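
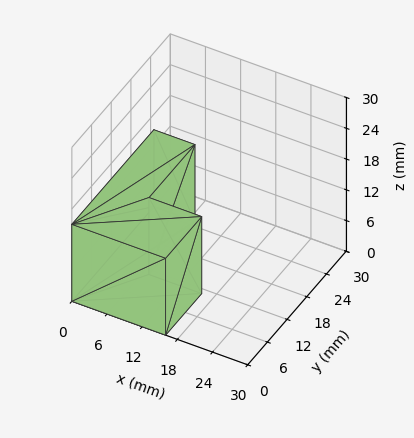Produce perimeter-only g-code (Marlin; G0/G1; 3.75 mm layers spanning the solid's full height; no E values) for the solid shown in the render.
Reading the render: the shape is an L-shaped prism: outer 16 × 25 mm, arm thicknesses ≈ 11 mm (horizontal) and 7 mm (vertical), extruded 15 mm in z (dimensions read to the nearest mm from the axis ticks). For the g-code, the solid's height is divided into equal slices at the stated Δz and each level perimeter traced with G1 moves after a G0 lift.

; perimeter-only toolpath
G21 ; units = mm
G90 ; absolute positioning
G28 ; home
; layer 1
G0 Z3.75
G0 X0.00 Y0.00
G1 X16.00 Y0.00
G1 X16.00 Y11.00
G1 X7.00 Y11.00
G1 X7.00 Y25.00
G1 X0.00 Y25.00
G1 X0.00 Y0.00
; layer 2
G0 Z7.50
G0 X0.00 Y0.00
G1 X16.00 Y0.00
G1 X16.00 Y11.00
G1 X7.00 Y11.00
G1 X7.00 Y25.00
G1 X0.00 Y25.00
G1 X0.00 Y0.00
; layer 3
G0 Z11.25
G0 X0.00 Y0.00
G1 X16.00 Y0.00
G1 X16.00 Y11.00
G1 X7.00 Y11.00
G1 X7.00 Y25.00
G1 X0.00 Y25.00
G1 X0.00 Y0.00
; layer 4
G0 Z15.00
G0 X0.00 Y0.00
G1 X16.00 Y0.00
G1 X16.00 Y11.00
G1 X7.00 Y11.00
G1 X7.00 Y25.00
G1 X0.00 Y25.00
G1 X0.00 Y0.00
M2 ; end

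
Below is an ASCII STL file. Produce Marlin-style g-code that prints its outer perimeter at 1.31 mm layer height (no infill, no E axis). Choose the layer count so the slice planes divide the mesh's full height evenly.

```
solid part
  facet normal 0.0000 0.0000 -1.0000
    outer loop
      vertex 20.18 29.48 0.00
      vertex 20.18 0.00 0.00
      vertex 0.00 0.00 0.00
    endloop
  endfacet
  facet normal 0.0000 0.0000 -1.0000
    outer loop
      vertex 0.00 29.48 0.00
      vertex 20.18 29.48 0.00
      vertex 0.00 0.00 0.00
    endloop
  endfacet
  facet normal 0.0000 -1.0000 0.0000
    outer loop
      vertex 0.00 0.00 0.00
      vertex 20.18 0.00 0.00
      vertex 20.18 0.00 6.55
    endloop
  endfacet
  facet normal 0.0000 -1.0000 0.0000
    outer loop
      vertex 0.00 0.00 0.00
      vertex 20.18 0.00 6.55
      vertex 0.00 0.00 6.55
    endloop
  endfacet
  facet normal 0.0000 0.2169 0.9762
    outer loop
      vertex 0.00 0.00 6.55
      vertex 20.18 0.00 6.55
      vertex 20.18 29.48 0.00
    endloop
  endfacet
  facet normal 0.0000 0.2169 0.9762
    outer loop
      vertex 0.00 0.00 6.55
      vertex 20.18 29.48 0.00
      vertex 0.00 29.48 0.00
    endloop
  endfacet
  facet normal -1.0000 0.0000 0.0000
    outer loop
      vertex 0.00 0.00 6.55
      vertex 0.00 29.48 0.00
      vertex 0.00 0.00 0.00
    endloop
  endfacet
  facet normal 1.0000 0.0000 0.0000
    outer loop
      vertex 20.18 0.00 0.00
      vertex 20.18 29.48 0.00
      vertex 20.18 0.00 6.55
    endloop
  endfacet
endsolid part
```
; perimeter-only toolpath
G21 ; units = mm
G90 ; absolute positioning
G28 ; home
; layer 1
G0 Z1.31
G0 X0.00 Y0.00
G1 X20.18 Y0.00
G1 X20.18 Y23.58
G1 X0.00 Y23.58
G1 X0.00 Y0.00
; layer 2
G0 Z2.62
G0 X0.00 Y0.00
G1 X20.18 Y0.00
G1 X20.18 Y17.69
G1 X0.00 Y17.69
G1 X0.00 Y0.00
; layer 3
G0 Z3.93
G0 X0.00 Y0.00
G1 X20.18 Y0.00
G1 X20.18 Y11.79
G1 X0.00 Y11.79
G1 X0.00 Y0.00
; layer 4
G0 Z5.24
G0 X0.00 Y0.00
G1 X20.18 Y0.00
G1 X20.18 Y5.90
G1 X0.00 Y5.90
G1 X0.00 Y0.00
M2 ; end

The solid is a wedge (ramp): 20.2 × 29.5 mm base, rising to 6.55 mm along the y=0 edge and sloping linearly to z=0 at y=29.5. Slicing at Δz = 1.31 mm — 5 equal slices spanning the solid's height, so layer i sits at z = i·h/5 — gives 4 non-empty perimeters. Each is a 4-segment closed polygon; G0 lifts to the layer z and rapids to the start vertex, then G1 traces the edges. The cross-section shrinks linearly with z (the slice at the apex is degenerate and omitted).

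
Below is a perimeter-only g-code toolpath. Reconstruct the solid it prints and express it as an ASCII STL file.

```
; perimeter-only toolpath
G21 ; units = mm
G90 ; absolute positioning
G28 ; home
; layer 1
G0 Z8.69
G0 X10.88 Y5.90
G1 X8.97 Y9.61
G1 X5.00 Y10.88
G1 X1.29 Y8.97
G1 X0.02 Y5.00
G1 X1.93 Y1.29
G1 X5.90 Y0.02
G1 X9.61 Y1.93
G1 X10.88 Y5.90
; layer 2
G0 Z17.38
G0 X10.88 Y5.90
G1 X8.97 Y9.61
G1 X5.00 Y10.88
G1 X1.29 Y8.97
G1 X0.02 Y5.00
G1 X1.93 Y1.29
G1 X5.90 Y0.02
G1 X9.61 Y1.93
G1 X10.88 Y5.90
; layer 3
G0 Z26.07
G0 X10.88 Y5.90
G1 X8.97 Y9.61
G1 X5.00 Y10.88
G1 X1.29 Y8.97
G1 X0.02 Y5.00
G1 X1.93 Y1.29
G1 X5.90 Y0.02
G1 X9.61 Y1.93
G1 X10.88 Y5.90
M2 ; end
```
solid part
  facet normal 0.0000 0.0000 -1.0000
    outer loop
      vertex 5.00 10.88 0.00
      vertex 8.97 9.61 0.00
      vertex 10.88 5.90 0.00
    endloop
  endfacet
  facet normal 0.0000 0.0000 -1.0000
    outer loop
      vertex 1.29 8.97 0.00
      vertex 5.00 10.88 0.00
      vertex 10.88 5.90 0.00
    endloop
  endfacet
  facet normal 0.0000 0.0000 -1.0000
    outer loop
      vertex 0.02 5.00 0.00
      vertex 1.29 8.97 0.00
      vertex 10.88 5.90 0.00
    endloop
  endfacet
  facet normal 0.0000 0.0000 -1.0000
    outer loop
      vertex 1.93 1.29 0.00
      vertex 0.02 5.00 0.00
      vertex 10.88 5.90 0.00
    endloop
  endfacet
  facet normal 0.0000 0.0000 -1.0000
    outer loop
      vertex 5.90 0.02 0.00
      vertex 1.93 1.29 0.00
      vertex 10.88 5.90 0.00
    endloop
  endfacet
  facet normal 0.0000 0.0000 -1.0000
    outer loop
      vertex 9.61 1.93 0.00
      vertex 5.90 0.02 0.00
      vertex 10.88 5.90 0.00
    endloop
  endfacet
  facet normal 0.0000 0.0000 1.0000
    outer loop
      vertex 10.88 5.90 26.07
      vertex 8.97 9.61 26.07
      vertex 5.00 10.88 26.07
    endloop
  endfacet
  facet normal 0.0000 0.0000 1.0000
    outer loop
      vertex 10.88 5.90 26.07
      vertex 5.00 10.88 26.07
      vertex 1.29 8.97 26.07
    endloop
  endfacet
  facet normal 0.0000 0.0000 1.0000
    outer loop
      vertex 10.88 5.90 26.07
      vertex 1.29 8.97 26.07
      vertex 0.02 5.00 26.07
    endloop
  endfacet
  facet normal 0.0000 0.0000 1.0000
    outer loop
      vertex 10.88 5.90 26.07
      vertex 0.02 5.00 26.07
      vertex 1.93 1.29 26.07
    endloop
  endfacet
  facet normal 0.0000 0.0000 1.0000
    outer loop
      vertex 10.88 5.90 26.07
      vertex 1.93 1.29 26.07
      vertex 5.90 0.02 26.07
    endloop
  endfacet
  facet normal 0.0000 0.0000 1.0000
    outer loop
      vertex 10.88 5.90 26.07
      vertex 5.90 0.02 26.07
      vertex 9.61 1.93 26.07
    endloop
  endfacet
  facet normal 0.8891 0.4577 0.0000
    outer loop
      vertex 10.88 5.90 0.00
      vertex 8.97 9.61 0.00
      vertex 8.97 9.61 26.07
    endloop
  endfacet
  facet normal 0.8891 0.4577 0.0000
    outer loop
      vertex 10.88 5.90 0.00
      vertex 8.97 9.61 26.07
      vertex 10.88 5.90 26.07
    endloop
  endfacet
  facet normal 0.3047 0.9525 0.0000
    outer loop
      vertex 8.97 9.61 0.00
      vertex 5.00 10.88 0.00
      vertex 5.00 10.88 26.07
    endloop
  endfacet
  facet normal 0.3047 0.9525 0.0000
    outer loop
      vertex 8.97 9.61 0.00
      vertex 5.00 10.88 26.07
      vertex 8.97 9.61 26.07
    endloop
  endfacet
  facet normal -0.4577 0.8891 0.0000
    outer loop
      vertex 5.00 10.88 0.00
      vertex 1.29 8.97 0.00
      vertex 1.29 8.97 26.07
    endloop
  endfacet
  facet normal -0.4577 0.8891 0.0000
    outer loop
      vertex 5.00 10.88 0.00
      vertex 1.29 8.97 26.07
      vertex 5.00 10.88 26.07
    endloop
  endfacet
  facet normal -0.9525 0.3047 0.0000
    outer loop
      vertex 1.29 8.97 0.00
      vertex 0.02 5.00 0.00
      vertex 0.02 5.00 26.07
    endloop
  endfacet
  facet normal -0.9525 0.3047 0.0000
    outer loop
      vertex 1.29 8.97 0.00
      vertex 0.02 5.00 26.07
      vertex 1.29 8.97 26.07
    endloop
  endfacet
  facet normal -0.8891 -0.4577 0.0000
    outer loop
      vertex 0.02 5.00 0.00
      vertex 1.93 1.29 0.00
      vertex 1.93 1.29 26.07
    endloop
  endfacet
  facet normal -0.8891 -0.4577 0.0000
    outer loop
      vertex 0.02 5.00 0.00
      vertex 1.93 1.29 26.07
      vertex 0.02 5.00 26.07
    endloop
  endfacet
  facet normal -0.3047 -0.9525 0.0000
    outer loop
      vertex 1.93 1.29 0.00
      vertex 5.90 0.02 0.00
      vertex 5.90 0.02 26.07
    endloop
  endfacet
  facet normal -0.3047 -0.9525 0.0000
    outer loop
      vertex 1.93 1.29 0.00
      vertex 5.90 0.02 26.07
      vertex 1.93 1.29 26.07
    endloop
  endfacet
  facet normal 0.4577 -0.8891 0.0000
    outer loop
      vertex 5.90 0.02 0.00
      vertex 9.61 1.93 0.00
      vertex 9.61 1.93 26.07
    endloop
  endfacet
  facet normal 0.4577 -0.8891 0.0000
    outer loop
      vertex 5.90 0.02 0.00
      vertex 9.61 1.93 26.07
      vertex 5.90 0.02 26.07
    endloop
  endfacet
  facet normal 0.9525 -0.3047 0.0000
    outer loop
      vertex 9.61 1.93 0.00
      vertex 10.88 5.90 0.00
      vertex 10.88 5.90 26.07
    endloop
  endfacet
  facet normal 0.9525 -0.3047 0.0000
    outer loop
      vertex 9.61 1.93 0.00
      vertex 10.88 5.90 26.07
      vertex 9.61 1.93 26.07
    endloop
  endfacet
endsolid part

The G0 Z moves step by Δz≈8.69 mm. Every layer's G1 loop is the same polygon, so the solid is a straight extrusion of it from z=0 to z≈26.1. Closing with flat bottom and top caps and triangulating gives 28 facets — a regular 8-sided prism (a cylinder approximated with 8 flat sides), circumscribed radius ≈ 5.45 mm, height ≈ 26.1 mm.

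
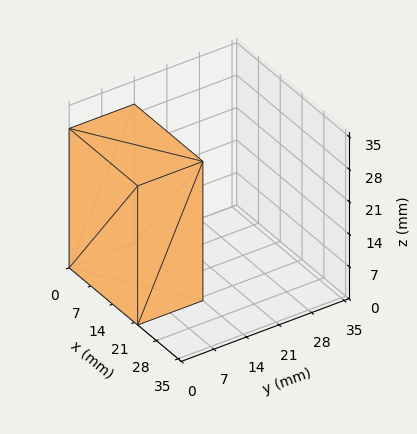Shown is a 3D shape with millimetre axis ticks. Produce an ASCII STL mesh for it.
Reading the render: the shape is a rectangular box, roughly 22 × 14 mm footprint and 30 mm tall (dimensions read to the nearest mm from the axis ticks). For the STL, each face is triangulated and given an outward normal.

solid part
  facet normal 0.0000 0.0000 -1.0000
    outer loop
      vertex 22.00 14.00 0.00
      vertex 22.00 0.00 0.00
      vertex 0.00 0.00 0.00
    endloop
  endfacet
  facet normal 0.0000 0.0000 -1.0000
    outer loop
      vertex 0.00 14.00 0.00
      vertex 22.00 14.00 0.00
      vertex 0.00 0.00 0.00
    endloop
  endfacet
  facet normal 0.0000 0.0000 1.0000
    outer loop
      vertex 0.00 0.00 30.00
      vertex 22.00 0.00 30.00
      vertex 22.00 14.00 30.00
    endloop
  endfacet
  facet normal 0.0000 0.0000 1.0000
    outer loop
      vertex 0.00 0.00 30.00
      vertex 22.00 14.00 30.00
      vertex 0.00 14.00 30.00
    endloop
  endfacet
  facet normal 0.0000 -1.0000 0.0000
    outer loop
      vertex 0.00 0.00 0.00
      vertex 22.00 0.00 0.00
      vertex 22.00 0.00 30.00
    endloop
  endfacet
  facet normal 0.0000 -1.0000 0.0000
    outer loop
      vertex 0.00 0.00 0.00
      vertex 22.00 0.00 30.00
      vertex 0.00 0.00 30.00
    endloop
  endfacet
  facet normal 0.0000 1.0000 0.0000
    outer loop
      vertex 22.00 14.00 30.00
      vertex 22.00 14.00 0.00
      vertex 0.00 14.00 0.00
    endloop
  endfacet
  facet normal 0.0000 1.0000 0.0000
    outer loop
      vertex 0.00 14.00 30.00
      vertex 22.00 14.00 30.00
      vertex 0.00 14.00 0.00
    endloop
  endfacet
  facet normal -1.0000 0.0000 0.0000
    outer loop
      vertex 0.00 14.00 30.00
      vertex 0.00 14.00 0.00
      vertex 0.00 0.00 0.00
    endloop
  endfacet
  facet normal -1.0000 0.0000 0.0000
    outer loop
      vertex 0.00 0.00 30.00
      vertex 0.00 14.00 30.00
      vertex 0.00 0.00 0.00
    endloop
  endfacet
  facet normal 1.0000 0.0000 0.0000
    outer loop
      vertex 22.00 0.00 0.00
      vertex 22.00 14.00 0.00
      vertex 22.00 14.00 30.00
    endloop
  endfacet
  facet normal 1.0000 0.0000 0.0000
    outer loop
      vertex 22.00 0.00 0.00
      vertex 22.00 14.00 30.00
      vertex 22.00 0.00 30.00
    endloop
  endfacet
endsolid part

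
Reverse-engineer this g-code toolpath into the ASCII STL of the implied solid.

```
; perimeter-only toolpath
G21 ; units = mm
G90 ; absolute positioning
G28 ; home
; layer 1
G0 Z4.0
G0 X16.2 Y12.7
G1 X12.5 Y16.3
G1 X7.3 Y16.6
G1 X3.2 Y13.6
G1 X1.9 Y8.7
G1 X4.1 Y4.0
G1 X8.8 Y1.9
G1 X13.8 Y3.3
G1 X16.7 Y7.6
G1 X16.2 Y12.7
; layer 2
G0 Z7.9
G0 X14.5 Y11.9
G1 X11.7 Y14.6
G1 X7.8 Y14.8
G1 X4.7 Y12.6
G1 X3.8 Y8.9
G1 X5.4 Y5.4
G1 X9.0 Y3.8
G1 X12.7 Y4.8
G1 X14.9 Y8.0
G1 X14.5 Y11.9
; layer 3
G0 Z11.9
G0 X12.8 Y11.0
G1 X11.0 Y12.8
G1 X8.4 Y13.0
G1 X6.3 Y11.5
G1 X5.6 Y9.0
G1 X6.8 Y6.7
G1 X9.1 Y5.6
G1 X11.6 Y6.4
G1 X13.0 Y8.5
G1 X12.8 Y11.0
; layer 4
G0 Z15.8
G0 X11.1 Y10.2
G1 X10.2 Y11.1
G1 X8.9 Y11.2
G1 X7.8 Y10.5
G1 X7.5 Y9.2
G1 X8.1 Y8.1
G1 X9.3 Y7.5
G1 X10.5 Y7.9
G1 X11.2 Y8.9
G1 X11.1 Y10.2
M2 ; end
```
solid part
  facet normal 0.0000 0.0000 -1.0000
    outer loop
      vertex 6.8 18.4 0.0
      vertex 13.3 18.0 0.0
      vertex 17.9 13.5 0.0
    endloop
  endfacet
  facet normal 0.0000 0.0000 -1.0000
    outer loop
      vertex 1.6 14.7 0.0
      vertex 6.8 18.4 0.0
      vertex 17.9 13.5 0.0
    endloop
  endfacet
  facet normal 0.0000 0.0000 -1.0000
    outer loop
      vertex 0.0 8.5 0.0
      vertex 1.6 14.7 0.0
      vertex 17.9 13.5 0.0
    endloop
  endfacet
  facet normal 0.0000 0.0000 -1.0000
    outer loop
      vertex 2.8 2.7 0.0
      vertex 0.0 8.5 0.0
      vertex 17.9 13.5 0.0
    endloop
  endfacet
  facet normal 0.0000 0.0000 -1.0000
    outer loop
      vertex 8.7 0.0 0.0
      vertex 2.8 2.7 0.0
      vertex 17.9 13.5 0.0
    endloop
  endfacet
  facet normal 0.0000 0.0000 -1.0000
    outer loop
      vertex 14.9 1.8 0.0
      vertex 8.7 0.0 0.0
      vertex 17.9 13.5 0.0
    endloop
  endfacet
  facet normal 0.0000 0.0000 -1.0000
    outer loop
      vertex 18.5 7.1 0.0
      vertex 14.9 1.8 0.0
      vertex 17.9 13.5 0.0
    endloop
  endfacet
  facet normal 0.6381 0.6523 0.4090
    outer loop
      vertex 17.9 13.5 0.0
      vertex 13.3 18.0 0.0
      vertex 9.4 9.4 19.8
    endloop
  endfacet
  facet normal 0.0561 0.9117 0.4070
    outer loop
      vertex 13.3 18.0 0.0
      vertex 6.8 18.4 0.0
      vertex 9.4 9.4 19.8
    endloop
  endfacet
  facet normal -0.5294 0.7440 0.4077
    outer loop
      vertex 6.8 18.4 0.0
      vertex 1.6 14.7 0.0
      vertex 9.4 9.4 19.8
    endloop
  endfacet
  facet normal -0.8835 0.2280 0.4091
    outer loop
      vertex 1.6 14.7 0.0
      vertex 0.0 8.5 0.0
      vertex 9.4 9.4 19.8
    endloop
  endfacet
  facet normal -0.8221 -0.3969 0.4083
    outer loop
      vertex 0.0 8.5 0.0
      vertex 2.8 2.7 0.0
      vertex 9.4 9.4 19.8
    endloop
  endfacet
  facet normal -0.3800 -0.8303 0.4076
    outer loop
      vertex 2.8 2.7 0.0
      vertex 8.7 0.0 0.0
      vertex 9.4 9.4 19.8
    endloop
  endfacet
  facet normal 0.2546 -0.8770 0.4074
    outer loop
      vertex 8.7 0.0 0.0
      vertex 14.9 1.8 0.0
      vertex 9.4 9.4 19.8
    endloop
  endfacet
  facet normal 0.7556 -0.5133 0.4069
    outer loop
      vertex 14.9 1.8 0.0
      vertex 18.5 7.1 0.0
      vertex 9.4 9.4 19.8
    endloop
  endfacet
  facet normal 0.9090 0.0852 0.4079
    outer loop
      vertex 18.5 7.1 0.0
      vertex 17.9 13.5 0.0
      vertex 9.4 9.4 19.8
    endloop
  endfacet
endsolid part

The G0 Z moves step by Δz≈4.0 mm. The G1 loops shrink linearly with z, so the solid tapers from its base footprint up to z≈19.8. Closing with a flat bottom cap and the tapered top and triangulating gives 16 facets — a regular 9-sided pyramid, base circumscribed radius ≈ 9.4 mm, apex at z ≈ 19.8 mm.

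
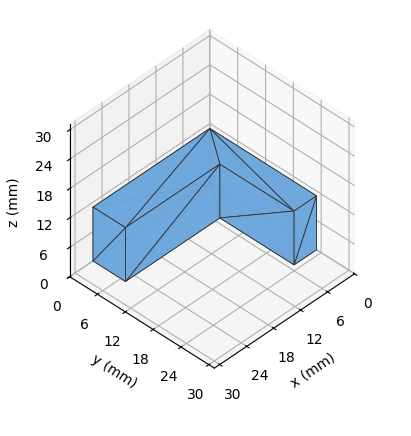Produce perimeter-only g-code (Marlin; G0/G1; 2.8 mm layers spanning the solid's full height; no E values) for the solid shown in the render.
Reading the render: the shape is an L-shaped prism: outer 26 × 23 mm, arm thicknesses ≈ 7 mm (horizontal) and 5 mm (vertical), extruded 11 mm in z (dimensions read to the nearest mm from the axis ticks). For the g-code, the solid's height is divided into equal slices at the stated Δz and each level perimeter traced with G1 moves after a G0 lift.

; perimeter-only toolpath
G21 ; units = mm
G90 ; absolute positioning
G28 ; home
; layer 1
G0 Z2.8
G0 X0.0 Y0.0
G1 X26.0 Y0.0
G1 X26.0 Y7.0
G1 X5.0 Y7.0
G1 X5.0 Y23.0
G1 X0.0 Y23.0
G1 X0.0 Y0.0
; layer 2
G0 Z5.5
G0 X0.0 Y0.0
G1 X26.0 Y0.0
G1 X26.0 Y7.0
G1 X5.0 Y7.0
G1 X5.0 Y23.0
G1 X0.0 Y23.0
G1 X0.0 Y0.0
; layer 3
G0 Z8.2
G0 X0.0 Y0.0
G1 X26.0 Y0.0
G1 X26.0 Y7.0
G1 X5.0 Y7.0
G1 X5.0 Y23.0
G1 X0.0 Y23.0
G1 X0.0 Y0.0
; layer 4
G0 Z11.0
G0 X0.0 Y0.0
G1 X26.0 Y0.0
G1 X26.0 Y7.0
G1 X5.0 Y7.0
G1 X5.0 Y23.0
G1 X0.0 Y23.0
G1 X0.0 Y0.0
M2 ; end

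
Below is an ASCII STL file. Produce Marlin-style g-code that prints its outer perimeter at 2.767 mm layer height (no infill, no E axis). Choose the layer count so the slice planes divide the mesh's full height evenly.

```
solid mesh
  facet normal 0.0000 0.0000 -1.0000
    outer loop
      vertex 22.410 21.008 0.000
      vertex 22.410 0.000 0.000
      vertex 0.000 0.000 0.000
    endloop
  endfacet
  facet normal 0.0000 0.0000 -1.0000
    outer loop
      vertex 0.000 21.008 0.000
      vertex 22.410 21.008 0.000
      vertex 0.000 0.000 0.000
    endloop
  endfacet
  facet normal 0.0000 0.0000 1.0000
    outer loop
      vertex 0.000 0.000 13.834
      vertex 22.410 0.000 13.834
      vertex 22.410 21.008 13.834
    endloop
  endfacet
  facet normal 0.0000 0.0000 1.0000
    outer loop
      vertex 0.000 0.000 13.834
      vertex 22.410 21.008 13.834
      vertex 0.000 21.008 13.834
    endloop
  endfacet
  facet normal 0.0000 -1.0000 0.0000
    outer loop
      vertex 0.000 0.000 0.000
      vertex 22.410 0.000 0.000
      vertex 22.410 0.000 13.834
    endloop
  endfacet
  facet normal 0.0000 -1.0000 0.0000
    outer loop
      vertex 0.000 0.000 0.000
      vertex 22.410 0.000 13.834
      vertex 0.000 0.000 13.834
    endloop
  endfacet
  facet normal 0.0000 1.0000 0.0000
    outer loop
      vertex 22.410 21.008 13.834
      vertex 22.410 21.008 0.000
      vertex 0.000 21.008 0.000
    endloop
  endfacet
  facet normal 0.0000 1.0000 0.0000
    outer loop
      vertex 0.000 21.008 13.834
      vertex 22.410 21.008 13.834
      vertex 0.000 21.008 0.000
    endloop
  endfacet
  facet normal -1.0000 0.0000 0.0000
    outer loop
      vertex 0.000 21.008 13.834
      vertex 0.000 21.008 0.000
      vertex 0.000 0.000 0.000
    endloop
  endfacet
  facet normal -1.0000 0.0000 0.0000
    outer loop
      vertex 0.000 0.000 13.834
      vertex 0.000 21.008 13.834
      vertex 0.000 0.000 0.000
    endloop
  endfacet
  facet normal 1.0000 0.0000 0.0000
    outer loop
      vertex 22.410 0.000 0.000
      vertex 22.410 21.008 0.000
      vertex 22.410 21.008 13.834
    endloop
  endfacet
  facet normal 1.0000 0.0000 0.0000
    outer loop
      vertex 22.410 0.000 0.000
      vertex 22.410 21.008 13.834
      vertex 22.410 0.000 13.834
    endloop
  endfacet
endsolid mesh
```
; perimeter-only toolpath
G21 ; units = mm
G90 ; absolute positioning
G28 ; home
; layer 1
G0 Z2.767
G0 X0.000 Y0.000
G1 X22.410 Y0.000
G1 X22.410 Y21.008
G1 X0.000 Y21.008
G1 X0.000 Y0.000
; layer 2
G0 Z5.534
G0 X0.000 Y0.000
G1 X22.410 Y0.000
G1 X22.410 Y21.008
G1 X0.000 Y21.008
G1 X0.000 Y0.000
; layer 3
G0 Z8.300
G0 X0.000 Y0.000
G1 X22.410 Y0.000
G1 X22.410 Y21.008
G1 X0.000 Y21.008
G1 X0.000 Y0.000
; layer 4
G0 Z11.067
G0 X0.000 Y0.000
G1 X22.410 Y0.000
G1 X22.410 Y21.008
G1 X0.000 Y21.008
G1 X0.000 Y0.000
; layer 5
G0 Z13.834
G0 X0.000 Y0.000
G1 X22.410 Y0.000
G1 X22.410 Y21.008
G1 X0.000 Y21.008
G1 X0.000 Y0.000
M2 ; end

The solid is a rectangular box, roughly 22.4 × 21 mm footprint and 13.8 mm tall. Slicing at Δz = 2.767 mm — 5 equal slices spanning the solid's height, so layer i sits at z = i·h/5 — gives 5 non-empty perimeters. Each is a 4-segment closed polygon; G0 lifts to the layer z and rapids to the start vertex, then G1 traces the edges.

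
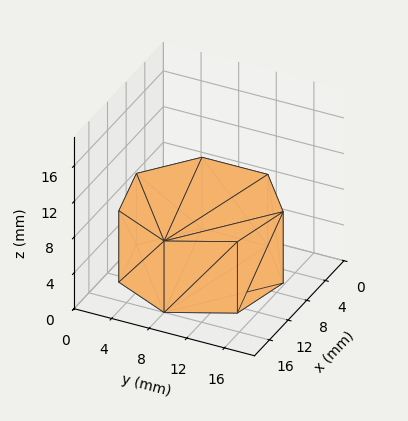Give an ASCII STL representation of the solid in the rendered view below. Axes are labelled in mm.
Reading the render: the shape is a regular 7-sided prism (a cylinder approximated with 7 flat sides), circumscribed radius ≈ 8 mm, height ≈ 8 mm (dimensions read to the nearest mm from the axis ticks). For the STL, each face is triangulated and given an outward normal.

solid part
  facet normal 0.0000 0.0000 -1.0000
    outer loop
      vertex 6.2 15.8 0.0
      vertex 13.0 14.3 0.0
      vertex 16.0 8.0 0.0
    endloop
  endfacet
  facet normal 0.0000 0.0000 -1.0000
    outer loop
      vertex 0.8 11.5 0.0
      vertex 6.2 15.8 0.0
      vertex 16.0 8.0 0.0
    endloop
  endfacet
  facet normal 0.0000 0.0000 -1.0000
    outer loop
      vertex 0.8 4.5 0.0
      vertex 0.8 11.5 0.0
      vertex 16.0 8.0 0.0
    endloop
  endfacet
  facet normal 0.0000 0.0000 -1.0000
    outer loop
      vertex 6.2 0.2 0.0
      vertex 0.8 4.5 0.0
      vertex 16.0 8.0 0.0
    endloop
  endfacet
  facet normal 0.0000 0.0000 -1.0000
    outer loop
      vertex 13.0 1.7 0.0
      vertex 6.2 0.2 0.0
      vertex 16.0 8.0 0.0
    endloop
  endfacet
  facet normal 0.0000 0.0000 1.0000
    outer loop
      vertex 16.0 8.0 8.0
      vertex 13.0 14.3 8.0
      vertex 6.2 15.8 8.0
    endloop
  endfacet
  facet normal 0.0000 0.0000 1.0000
    outer loop
      vertex 16.0 8.0 8.0
      vertex 6.2 15.8 8.0
      vertex 0.8 11.5 8.0
    endloop
  endfacet
  facet normal 0.0000 0.0000 1.0000
    outer loop
      vertex 16.0 8.0 8.0
      vertex 0.8 11.5 8.0
      vertex 0.8 4.5 8.0
    endloop
  endfacet
  facet normal 0.0000 0.0000 1.0000
    outer loop
      vertex 16.0 8.0 8.0
      vertex 0.8 4.5 8.0
      vertex 6.2 0.2 8.0
    endloop
  endfacet
  facet normal 0.0000 0.0000 1.0000
    outer loop
      vertex 16.0 8.0 8.0
      vertex 6.2 0.2 8.0
      vertex 13.0 1.7 8.0
    endloop
  endfacet
  facet normal 0.9029 0.4299 0.0000
    outer loop
      vertex 16.0 8.0 0.0
      vertex 13.0 14.3 0.0
      vertex 13.0 14.3 8.0
    endloop
  endfacet
  facet normal 0.9029 0.4299 0.0000
    outer loop
      vertex 16.0 8.0 0.0
      vertex 13.0 14.3 8.0
      vertex 16.0 8.0 8.0
    endloop
  endfacet
  facet normal 0.2154 0.9765 0.0000
    outer loop
      vertex 13.0 14.3 0.0
      vertex 6.2 15.8 0.0
      vertex 6.2 15.8 8.0
    endloop
  endfacet
  facet normal 0.2154 0.9765 0.0000
    outer loop
      vertex 13.0 14.3 0.0
      vertex 6.2 15.8 8.0
      vertex 13.0 14.3 8.0
    endloop
  endfacet
  facet normal -0.6229 0.7823 0.0000
    outer loop
      vertex 6.2 15.8 0.0
      vertex 0.8 11.5 0.0
      vertex 0.8 11.5 8.0
    endloop
  endfacet
  facet normal -0.6229 0.7823 0.0000
    outer loop
      vertex 6.2 15.8 0.0
      vertex 0.8 11.5 8.0
      vertex 6.2 15.8 8.0
    endloop
  endfacet
  facet normal -1.0000 0.0000 0.0000
    outer loop
      vertex 0.8 11.5 0.0
      vertex 0.8 4.5 0.0
      vertex 0.8 4.5 8.0
    endloop
  endfacet
  facet normal -1.0000 0.0000 0.0000
    outer loop
      vertex 0.8 11.5 0.0
      vertex 0.8 4.5 8.0
      vertex 0.8 11.5 8.0
    endloop
  endfacet
  facet normal -0.6229 -0.7823 0.0000
    outer loop
      vertex 0.8 4.5 0.0
      vertex 6.2 0.2 0.0
      vertex 6.2 0.2 8.0
    endloop
  endfacet
  facet normal -0.6229 -0.7823 0.0000
    outer loop
      vertex 0.8 4.5 0.0
      vertex 6.2 0.2 8.0
      vertex 0.8 4.5 8.0
    endloop
  endfacet
  facet normal 0.2154 -0.9765 0.0000
    outer loop
      vertex 6.2 0.2 0.0
      vertex 13.0 1.7 0.0
      vertex 13.0 1.7 8.0
    endloop
  endfacet
  facet normal 0.2154 -0.9765 0.0000
    outer loop
      vertex 6.2 0.2 0.0
      vertex 13.0 1.7 8.0
      vertex 6.2 0.2 8.0
    endloop
  endfacet
  facet normal 0.9029 -0.4299 0.0000
    outer loop
      vertex 13.0 1.7 0.0
      vertex 16.0 8.0 0.0
      vertex 16.0 8.0 8.0
    endloop
  endfacet
  facet normal 0.9029 -0.4299 0.0000
    outer loop
      vertex 13.0 1.7 0.0
      vertex 16.0 8.0 8.0
      vertex 13.0 1.7 8.0
    endloop
  endfacet
endsolid part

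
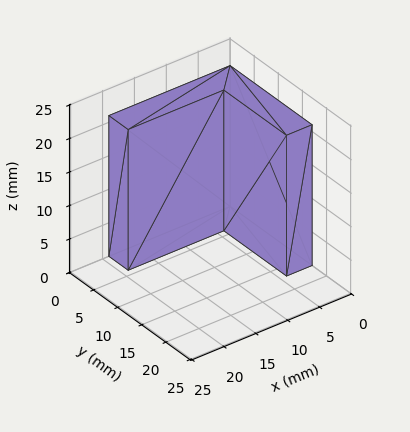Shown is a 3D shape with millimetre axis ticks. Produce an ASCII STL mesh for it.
Reading the render: the shape is an L-shaped prism: outer 19 × 17 mm, arm thicknesses ≈ 4 mm (horizontal) and 4 mm (vertical), extruded 21 mm in z (dimensions read to the nearest mm from the axis ticks). For the STL, each face is triangulated and given an outward normal.

solid part
  facet normal 0.0000 0.0000 -1.0000
    outer loop
      vertex 19.0 4.0 0.0
      vertex 19.0 0.0 0.0
      vertex 0.0 0.0 0.0
    endloop
  endfacet
  facet normal 0.0000 0.0000 -1.0000
    outer loop
      vertex 4.0 4.0 0.0
      vertex 19.0 4.0 0.0
      vertex 0.0 0.0 0.0
    endloop
  endfacet
  facet normal 0.0000 0.0000 -1.0000
    outer loop
      vertex 4.0 17.0 0.0
      vertex 4.0 4.0 0.0
      vertex 0.0 0.0 0.0
    endloop
  endfacet
  facet normal 0.0000 0.0000 -1.0000
    outer loop
      vertex 0.0 17.0 0.0
      vertex 4.0 17.0 0.0
      vertex 0.0 0.0 0.0
    endloop
  endfacet
  facet normal 0.0000 0.0000 1.0000
    outer loop
      vertex 0.0 0.0 21.0
      vertex 19.0 0.0 21.0
      vertex 19.0 4.0 21.0
    endloop
  endfacet
  facet normal 0.0000 0.0000 1.0000
    outer loop
      vertex 0.0 0.0 21.0
      vertex 19.0 4.0 21.0
      vertex 4.0 4.0 21.0
    endloop
  endfacet
  facet normal 0.0000 0.0000 1.0000
    outer loop
      vertex 0.0 0.0 21.0
      vertex 4.0 4.0 21.0
      vertex 4.0 17.0 21.0
    endloop
  endfacet
  facet normal 0.0000 0.0000 1.0000
    outer loop
      vertex 0.0 0.0 21.0
      vertex 4.0 17.0 21.0
      vertex 0.0 17.0 21.0
    endloop
  endfacet
  facet normal 0.0000 -1.0000 0.0000
    outer loop
      vertex 0.0 0.0 0.0
      vertex 19.0 0.0 0.0
      vertex 19.0 0.0 21.0
    endloop
  endfacet
  facet normal 0.0000 -1.0000 0.0000
    outer loop
      vertex 0.0 0.0 0.0
      vertex 19.0 0.0 21.0
      vertex 0.0 0.0 21.0
    endloop
  endfacet
  facet normal 1.0000 0.0000 0.0000
    outer loop
      vertex 19.0 0.0 0.0
      vertex 19.0 4.0 0.0
      vertex 19.0 4.0 21.0
    endloop
  endfacet
  facet normal 1.0000 0.0000 0.0000
    outer loop
      vertex 19.0 0.0 0.0
      vertex 19.0 4.0 21.0
      vertex 19.0 0.0 21.0
    endloop
  endfacet
  facet normal 0.0000 1.0000 0.0000
    outer loop
      vertex 19.0 4.0 0.0
      vertex 4.0 4.0 0.0
      vertex 4.0 4.0 21.0
    endloop
  endfacet
  facet normal 0.0000 1.0000 0.0000
    outer loop
      vertex 19.0 4.0 0.0
      vertex 4.0 4.0 21.0
      vertex 19.0 4.0 21.0
    endloop
  endfacet
  facet normal 1.0000 0.0000 0.0000
    outer loop
      vertex 4.0 4.0 0.0
      vertex 4.0 17.0 0.0
      vertex 4.0 17.0 21.0
    endloop
  endfacet
  facet normal 1.0000 0.0000 0.0000
    outer loop
      vertex 4.0 4.0 0.0
      vertex 4.0 17.0 21.0
      vertex 4.0 4.0 21.0
    endloop
  endfacet
  facet normal 0.0000 1.0000 0.0000
    outer loop
      vertex 4.0 17.0 0.0
      vertex 0.0 17.0 0.0
      vertex 0.0 17.0 21.0
    endloop
  endfacet
  facet normal 0.0000 1.0000 0.0000
    outer loop
      vertex 4.0 17.0 0.0
      vertex 0.0 17.0 21.0
      vertex 4.0 17.0 21.0
    endloop
  endfacet
  facet normal -1.0000 0.0000 0.0000
    outer loop
      vertex 0.0 17.0 0.0
      vertex 0.0 0.0 0.0
      vertex 0.0 0.0 21.0
    endloop
  endfacet
  facet normal -1.0000 0.0000 0.0000
    outer loop
      vertex 0.0 17.0 0.0
      vertex 0.0 0.0 21.0
      vertex 0.0 17.0 21.0
    endloop
  endfacet
endsolid part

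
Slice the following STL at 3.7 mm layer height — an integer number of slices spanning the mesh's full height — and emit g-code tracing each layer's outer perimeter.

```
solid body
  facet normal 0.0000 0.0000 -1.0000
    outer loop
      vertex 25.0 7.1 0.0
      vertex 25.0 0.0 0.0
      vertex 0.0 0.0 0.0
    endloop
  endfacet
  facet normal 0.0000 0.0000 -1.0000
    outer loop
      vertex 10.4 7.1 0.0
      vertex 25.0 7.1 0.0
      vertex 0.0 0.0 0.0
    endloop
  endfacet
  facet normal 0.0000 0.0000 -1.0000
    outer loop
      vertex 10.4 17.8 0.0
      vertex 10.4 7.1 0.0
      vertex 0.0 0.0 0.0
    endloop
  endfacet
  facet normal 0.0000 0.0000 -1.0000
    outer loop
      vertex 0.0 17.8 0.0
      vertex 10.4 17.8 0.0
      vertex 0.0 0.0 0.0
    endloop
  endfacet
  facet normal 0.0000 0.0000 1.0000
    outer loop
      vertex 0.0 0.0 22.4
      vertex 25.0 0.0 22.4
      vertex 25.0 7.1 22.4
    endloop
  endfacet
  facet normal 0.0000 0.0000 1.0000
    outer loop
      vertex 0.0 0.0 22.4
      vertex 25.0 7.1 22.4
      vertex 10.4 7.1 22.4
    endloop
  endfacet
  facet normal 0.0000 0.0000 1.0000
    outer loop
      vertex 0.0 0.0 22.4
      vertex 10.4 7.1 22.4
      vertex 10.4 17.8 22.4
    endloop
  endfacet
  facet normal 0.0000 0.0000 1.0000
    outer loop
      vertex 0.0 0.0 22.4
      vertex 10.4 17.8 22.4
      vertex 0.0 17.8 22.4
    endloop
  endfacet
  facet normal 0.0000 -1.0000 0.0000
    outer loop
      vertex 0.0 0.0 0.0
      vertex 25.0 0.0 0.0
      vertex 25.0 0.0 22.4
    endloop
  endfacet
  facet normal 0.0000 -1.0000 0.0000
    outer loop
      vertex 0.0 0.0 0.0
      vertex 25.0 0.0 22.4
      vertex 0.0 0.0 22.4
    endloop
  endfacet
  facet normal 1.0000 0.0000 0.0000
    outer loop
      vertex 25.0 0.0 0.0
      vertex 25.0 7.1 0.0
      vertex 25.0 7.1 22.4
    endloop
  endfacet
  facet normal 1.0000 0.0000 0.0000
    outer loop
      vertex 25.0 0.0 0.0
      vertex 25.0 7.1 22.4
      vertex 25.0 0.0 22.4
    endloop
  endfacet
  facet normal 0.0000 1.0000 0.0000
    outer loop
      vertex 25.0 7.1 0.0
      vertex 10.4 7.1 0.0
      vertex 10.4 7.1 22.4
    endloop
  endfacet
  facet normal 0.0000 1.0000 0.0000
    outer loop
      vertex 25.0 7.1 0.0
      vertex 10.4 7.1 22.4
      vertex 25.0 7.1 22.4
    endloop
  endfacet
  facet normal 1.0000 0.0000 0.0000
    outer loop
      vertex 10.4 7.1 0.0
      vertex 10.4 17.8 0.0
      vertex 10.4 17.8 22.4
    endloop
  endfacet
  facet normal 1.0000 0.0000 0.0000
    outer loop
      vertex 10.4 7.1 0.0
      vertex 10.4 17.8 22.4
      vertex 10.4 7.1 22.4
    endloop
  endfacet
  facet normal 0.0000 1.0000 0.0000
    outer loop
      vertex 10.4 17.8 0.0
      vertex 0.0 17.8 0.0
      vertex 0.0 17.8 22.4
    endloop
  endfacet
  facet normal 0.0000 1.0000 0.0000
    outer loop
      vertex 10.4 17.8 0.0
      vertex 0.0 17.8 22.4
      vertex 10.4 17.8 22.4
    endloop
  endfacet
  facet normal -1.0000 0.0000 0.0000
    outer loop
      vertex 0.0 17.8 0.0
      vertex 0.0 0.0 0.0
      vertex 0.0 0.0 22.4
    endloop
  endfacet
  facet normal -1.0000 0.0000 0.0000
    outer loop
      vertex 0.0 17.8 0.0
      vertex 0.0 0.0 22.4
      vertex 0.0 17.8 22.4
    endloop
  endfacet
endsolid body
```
; perimeter-only toolpath
G21 ; units = mm
G90 ; absolute positioning
G28 ; home
; layer 1
G0 Z3.7
G0 X0.0 Y0.0
G1 X25.0 Y0.0
G1 X25.0 Y7.1
G1 X10.4 Y7.1
G1 X10.4 Y17.8
G1 X0.0 Y17.8
G1 X0.0 Y0.0
; layer 2
G0 Z7.5
G0 X0.0 Y0.0
G1 X25.0 Y0.0
G1 X25.0 Y7.1
G1 X10.4 Y7.1
G1 X10.4 Y17.8
G1 X0.0 Y17.8
G1 X0.0 Y0.0
; layer 3
G0 Z11.2
G0 X0.0 Y0.0
G1 X25.0 Y0.0
G1 X25.0 Y7.1
G1 X10.4 Y7.1
G1 X10.4 Y17.8
G1 X0.0 Y17.8
G1 X0.0 Y0.0
; layer 4
G0 Z14.9
G0 X0.0 Y0.0
G1 X25.0 Y0.0
G1 X25.0 Y7.1
G1 X10.4 Y7.1
G1 X10.4 Y17.8
G1 X0.0 Y17.8
G1 X0.0 Y0.0
; layer 5
G0 Z18.7
G0 X0.0 Y0.0
G1 X25.0 Y0.0
G1 X25.0 Y7.1
G1 X10.4 Y7.1
G1 X10.4 Y17.8
G1 X0.0 Y17.8
G1 X0.0 Y0.0
; layer 6
G0 Z22.4
G0 X0.0 Y0.0
G1 X25.0 Y0.0
G1 X25.0 Y7.1
G1 X10.4 Y7.1
G1 X10.4 Y17.8
G1 X0.0 Y17.8
G1 X0.0 Y0.0
M2 ; end

The solid is an L-shaped prism: outer 25 × 17.8 mm, arm thicknesses ≈ 7.1 mm (horizontal) and 10.4 mm (vertical), extruded 22.4 mm in z. Slicing at Δz = 3.7 mm — 6 equal slices spanning the solid's height, so layer i sits at z = i·h/6 — gives 6 non-empty perimeters. Each is a 6-segment closed polygon; G0 lifts to the layer z and rapids to the start vertex, then G1 traces the edges.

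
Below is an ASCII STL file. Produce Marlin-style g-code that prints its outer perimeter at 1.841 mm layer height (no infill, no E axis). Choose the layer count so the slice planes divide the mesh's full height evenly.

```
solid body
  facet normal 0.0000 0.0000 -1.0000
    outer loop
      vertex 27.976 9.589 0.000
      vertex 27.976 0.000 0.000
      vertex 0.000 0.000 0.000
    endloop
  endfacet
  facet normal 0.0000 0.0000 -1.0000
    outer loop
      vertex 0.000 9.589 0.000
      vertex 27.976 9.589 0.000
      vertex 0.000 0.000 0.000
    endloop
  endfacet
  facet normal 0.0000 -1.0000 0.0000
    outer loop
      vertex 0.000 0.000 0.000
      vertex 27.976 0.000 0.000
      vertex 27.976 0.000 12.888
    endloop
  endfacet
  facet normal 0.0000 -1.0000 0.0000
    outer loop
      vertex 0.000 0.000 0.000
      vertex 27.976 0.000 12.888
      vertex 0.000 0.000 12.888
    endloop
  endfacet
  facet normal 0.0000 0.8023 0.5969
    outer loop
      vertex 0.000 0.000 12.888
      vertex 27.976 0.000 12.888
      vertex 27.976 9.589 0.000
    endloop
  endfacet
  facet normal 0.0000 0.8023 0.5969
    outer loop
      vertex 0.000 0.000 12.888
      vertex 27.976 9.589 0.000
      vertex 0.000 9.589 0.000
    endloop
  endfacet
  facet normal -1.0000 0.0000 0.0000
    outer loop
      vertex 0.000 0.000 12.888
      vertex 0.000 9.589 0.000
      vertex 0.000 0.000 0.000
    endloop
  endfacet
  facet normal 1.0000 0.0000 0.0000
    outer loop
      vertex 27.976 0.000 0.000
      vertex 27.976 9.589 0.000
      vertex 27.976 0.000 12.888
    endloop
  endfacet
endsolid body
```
; perimeter-only toolpath
G21 ; units = mm
G90 ; absolute positioning
G28 ; home
; layer 1
G0 Z1.841
G0 X0.000 Y0.000
G1 X27.976 Y0.000
G1 X27.976 Y8.219
G1 X0.000 Y8.219
G1 X0.000 Y0.000
; layer 2
G0 Z3.682
G0 X0.000 Y0.000
G1 X27.976 Y0.000
G1 X27.976 Y6.849
G1 X0.000 Y6.849
G1 X0.000 Y0.000
; layer 3
G0 Z5.523
G0 X0.000 Y0.000
G1 X27.976 Y0.000
G1 X27.976 Y5.479
G1 X0.000 Y5.479
G1 X0.000 Y0.000
; layer 4
G0 Z7.365
G0 X0.000 Y0.000
G1 X27.976 Y0.000
G1 X27.976 Y4.110
G1 X0.000 Y4.110
G1 X0.000 Y0.000
; layer 5
G0 Z9.206
G0 X0.000 Y0.000
G1 X27.976 Y0.000
G1 X27.976 Y2.740
G1 X0.000 Y2.740
G1 X0.000 Y0.000
; layer 6
G0 Z11.047
G0 X0.000 Y0.000
G1 X27.976 Y0.000
G1 X27.976 Y1.370
G1 X0.000 Y1.370
G1 X0.000 Y0.000
M2 ; end

The solid is a wedge (ramp): 28 × 9.59 mm base, rising to 12.9 mm along the y=0 edge and sloping linearly to z=0 at y=9.59. Slicing at Δz = 1.841 mm — 7 equal slices spanning the solid's height, so layer i sits at z = i·h/7 — gives 6 non-empty perimeters. Each is a 4-segment closed polygon; G0 lifts to the layer z and rapids to the start vertex, then G1 traces the edges. The cross-section shrinks linearly with z (the slice at the apex is degenerate and omitted).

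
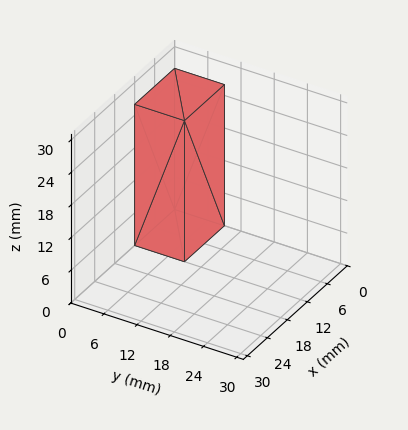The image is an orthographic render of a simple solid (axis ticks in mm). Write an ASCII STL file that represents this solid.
Reading the render: the shape is a rectangular box, roughly 12 × 9 mm footprint and 26 mm tall (dimensions read to the nearest mm from the axis ticks). For the STL, each face is triangulated and given an outward normal.

solid part
  facet normal 0.0000 0.0000 -1.0000
    outer loop
      vertex 12.000 9.000 0.000
      vertex 12.000 0.000 0.000
      vertex 0.000 0.000 0.000
    endloop
  endfacet
  facet normal 0.0000 0.0000 -1.0000
    outer loop
      vertex 0.000 9.000 0.000
      vertex 12.000 9.000 0.000
      vertex 0.000 0.000 0.000
    endloop
  endfacet
  facet normal 0.0000 0.0000 1.0000
    outer loop
      vertex 0.000 0.000 26.000
      vertex 12.000 0.000 26.000
      vertex 12.000 9.000 26.000
    endloop
  endfacet
  facet normal 0.0000 0.0000 1.0000
    outer loop
      vertex 0.000 0.000 26.000
      vertex 12.000 9.000 26.000
      vertex 0.000 9.000 26.000
    endloop
  endfacet
  facet normal 0.0000 -1.0000 0.0000
    outer loop
      vertex 0.000 0.000 0.000
      vertex 12.000 0.000 0.000
      vertex 12.000 0.000 26.000
    endloop
  endfacet
  facet normal 0.0000 -1.0000 0.0000
    outer loop
      vertex 0.000 0.000 0.000
      vertex 12.000 0.000 26.000
      vertex 0.000 0.000 26.000
    endloop
  endfacet
  facet normal 0.0000 1.0000 0.0000
    outer loop
      vertex 12.000 9.000 26.000
      vertex 12.000 9.000 0.000
      vertex 0.000 9.000 0.000
    endloop
  endfacet
  facet normal 0.0000 1.0000 0.0000
    outer loop
      vertex 0.000 9.000 26.000
      vertex 12.000 9.000 26.000
      vertex 0.000 9.000 0.000
    endloop
  endfacet
  facet normal -1.0000 0.0000 0.0000
    outer loop
      vertex 0.000 9.000 26.000
      vertex 0.000 9.000 0.000
      vertex 0.000 0.000 0.000
    endloop
  endfacet
  facet normal -1.0000 0.0000 0.0000
    outer loop
      vertex 0.000 0.000 26.000
      vertex 0.000 9.000 26.000
      vertex 0.000 0.000 0.000
    endloop
  endfacet
  facet normal 1.0000 0.0000 0.0000
    outer loop
      vertex 12.000 0.000 0.000
      vertex 12.000 9.000 0.000
      vertex 12.000 9.000 26.000
    endloop
  endfacet
  facet normal 1.0000 0.0000 0.0000
    outer loop
      vertex 12.000 0.000 0.000
      vertex 12.000 9.000 26.000
      vertex 12.000 0.000 26.000
    endloop
  endfacet
endsolid part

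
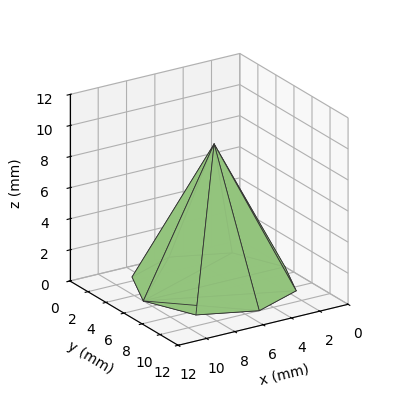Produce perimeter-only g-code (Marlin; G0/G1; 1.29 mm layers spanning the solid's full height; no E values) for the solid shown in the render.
Reading the render: the shape is a regular 8-sided pyramid, base circumscribed radius ≈ 5 mm, apex at z ≈ 9 mm (dimensions read to the nearest mm from the axis ticks). For the g-code, the solid's height is divided into equal slices at the stated Δz and each level perimeter traced with G1 moves after a G0 lift.

; perimeter-only toolpath
G21 ; units = mm
G90 ; absolute positioning
G28 ; home
; layer 1
G0 Z1.29
G0 X9.29 Y5.00
G1 X8.03 Y8.03
G1 X5.00 Y9.29
G1 X1.97 Y8.03
G1 X0.71 Y5.00
G1 X1.97 Y1.97
G1 X5.00 Y0.71
G1 X8.03 Y1.97
G1 X9.29 Y5.00
; layer 2
G0 Z2.57
G0 X8.57 Y5.00
G1 X7.53 Y7.53
G1 X5.00 Y8.57
G1 X2.47 Y7.53
G1 X1.43 Y5.00
G1 X2.47 Y2.47
G1 X5.00 Y1.43
G1 X7.53 Y2.47
G1 X8.57 Y5.00
; layer 3
G0 Z3.86
G0 X7.86 Y5.00
G1 X7.02 Y7.02
G1 X5.00 Y7.86
G1 X2.98 Y7.02
G1 X2.14 Y5.00
G1 X2.98 Y2.98
G1 X5.00 Y2.14
G1 X7.02 Y2.98
G1 X7.86 Y5.00
; layer 4
G0 Z5.14
G0 X7.14 Y5.00
G1 X6.52 Y6.52
G1 X5.00 Y7.14
G1 X3.48 Y6.52
G1 X2.86 Y5.00
G1 X3.48 Y3.48
G1 X5.00 Y2.86
G1 X6.52 Y3.48
G1 X7.14 Y5.00
; layer 5
G0 Z6.43
G0 X6.43 Y5.00
G1 X6.01 Y6.01
G1 X5.00 Y6.43
G1 X3.99 Y6.01
G1 X3.57 Y5.00
G1 X3.99 Y3.99
G1 X5.00 Y3.57
G1 X6.01 Y3.99
G1 X6.43 Y5.00
; layer 6
G0 Z7.71
G0 X5.71 Y5.00
G1 X5.51 Y5.51
G1 X5.00 Y5.71
G1 X4.49 Y5.51
G1 X4.29 Y5.00
G1 X4.49 Y4.49
G1 X5.00 Y4.29
G1 X5.51 Y4.49
G1 X5.71 Y5.00
M2 ; end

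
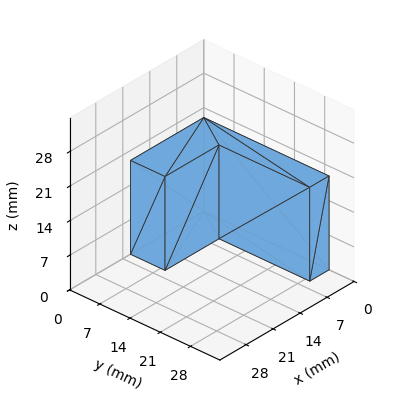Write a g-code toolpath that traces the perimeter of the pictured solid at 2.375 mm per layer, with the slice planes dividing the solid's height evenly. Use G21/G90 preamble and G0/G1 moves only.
Reading the render: the shape is an L-shaped prism: outer 19 × 29 mm, arm thicknesses ≈ 8 mm (horizontal) and 5 mm (vertical), extruded 19 mm in z (dimensions read to the nearest mm from the axis ticks). For the g-code, the solid's height is divided into equal slices at the stated Δz and each level perimeter traced with G1 moves after a G0 lift.

; perimeter-only toolpath
G21 ; units = mm
G90 ; absolute positioning
G28 ; home
; layer 1
G0 Z2.375
G0 X0.000 Y0.000
G1 X19.000 Y0.000
G1 X19.000 Y8.000
G1 X5.000 Y8.000
G1 X5.000 Y29.000
G1 X0.000 Y29.000
G1 X0.000 Y0.000
; layer 2
G0 Z4.750
G0 X0.000 Y0.000
G1 X19.000 Y0.000
G1 X19.000 Y8.000
G1 X5.000 Y8.000
G1 X5.000 Y29.000
G1 X0.000 Y29.000
G1 X0.000 Y0.000
; layer 3
G0 Z7.125
G0 X0.000 Y0.000
G1 X19.000 Y0.000
G1 X19.000 Y8.000
G1 X5.000 Y8.000
G1 X5.000 Y29.000
G1 X0.000 Y29.000
G1 X0.000 Y0.000
; layer 4
G0 Z9.500
G0 X0.000 Y0.000
G1 X19.000 Y0.000
G1 X19.000 Y8.000
G1 X5.000 Y8.000
G1 X5.000 Y29.000
G1 X0.000 Y29.000
G1 X0.000 Y0.000
; layer 5
G0 Z11.875
G0 X0.000 Y0.000
G1 X19.000 Y0.000
G1 X19.000 Y8.000
G1 X5.000 Y8.000
G1 X5.000 Y29.000
G1 X0.000 Y29.000
G1 X0.000 Y0.000
; layer 6
G0 Z14.250
G0 X0.000 Y0.000
G1 X19.000 Y0.000
G1 X19.000 Y8.000
G1 X5.000 Y8.000
G1 X5.000 Y29.000
G1 X0.000 Y29.000
G1 X0.000 Y0.000
; layer 7
G0 Z16.625
G0 X0.000 Y0.000
G1 X19.000 Y0.000
G1 X19.000 Y8.000
G1 X5.000 Y8.000
G1 X5.000 Y29.000
G1 X0.000 Y29.000
G1 X0.000 Y0.000
; layer 8
G0 Z19.000
G0 X0.000 Y0.000
G1 X19.000 Y0.000
G1 X19.000 Y8.000
G1 X5.000 Y8.000
G1 X5.000 Y29.000
G1 X0.000 Y29.000
G1 X0.000 Y0.000
M2 ; end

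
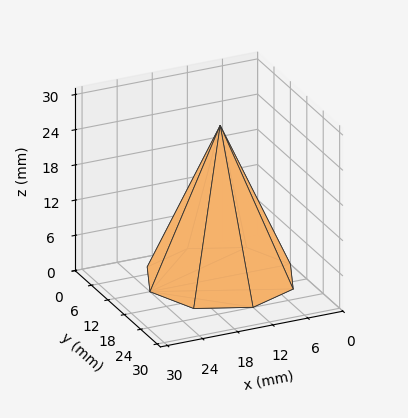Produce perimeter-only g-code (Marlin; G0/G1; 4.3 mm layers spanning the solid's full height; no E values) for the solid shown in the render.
Reading the render: the shape is a regular 8-sided pyramid, base circumscribed radius ≈ 12 mm, apex at z ≈ 26 mm (dimensions read to the nearest mm from the axis ticks). For the g-code, the solid's height is divided into equal slices at the stated Δz and each level perimeter traced with G1 moves after a G0 lift.

; perimeter-only toolpath
G21 ; units = mm
G90 ; absolute positioning
G28 ; home
; layer 1
G0 Z4.3
G0 X22.0 Y12.0
G1 X19.1 Y19.1
G1 X12.0 Y22.0
G1 X4.9 Y19.1
G1 X2.0 Y12.0
G1 X4.9 Y4.9
G1 X12.0 Y2.0
G1 X19.1 Y4.9
G1 X22.0 Y12.0
; layer 2
G0 Z8.7
G0 X20.0 Y12.0
G1 X17.7 Y17.7
G1 X12.0 Y20.0
G1 X6.3 Y17.7
G1 X4.0 Y12.0
G1 X6.3 Y6.3
G1 X12.0 Y4.0
G1 X17.7 Y6.3
G1 X20.0 Y12.0
; layer 3
G0 Z13.0
G0 X18.0 Y12.0
G1 X16.2 Y16.2
G1 X12.0 Y18.0
G1 X7.8 Y16.2
G1 X6.0 Y12.0
G1 X7.8 Y7.8
G1 X12.0 Y6.0
G1 X16.2 Y7.8
G1 X18.0 Y12.0
; layer 4
G0 Z17.3
G0 X16.0 Y12.0
G1 X14.8 Y14.8
G1 X12.0 Y16.0
G1 X9.2 Y14.8
G1 X8.0 Y12.0
G1 X9.2 Y9.2
G1 X12.0 Y8.0
G1 X14.8 Y9.2
G1 X16.0 Y12.0
; layer 5
G0 Z21.7
G0 X14.0 Y12.0
G1 X13.4 Y13.4
G1 X12.0 Y14.0
G1 X10.6 Y13.4
G1 X10.0 Y12.0
G1 X10.6 Y10.6
G1 X12.0 Y10.0
G1 X13.4 Y10.6
G1 X14.0 Y12.0
M2 ; end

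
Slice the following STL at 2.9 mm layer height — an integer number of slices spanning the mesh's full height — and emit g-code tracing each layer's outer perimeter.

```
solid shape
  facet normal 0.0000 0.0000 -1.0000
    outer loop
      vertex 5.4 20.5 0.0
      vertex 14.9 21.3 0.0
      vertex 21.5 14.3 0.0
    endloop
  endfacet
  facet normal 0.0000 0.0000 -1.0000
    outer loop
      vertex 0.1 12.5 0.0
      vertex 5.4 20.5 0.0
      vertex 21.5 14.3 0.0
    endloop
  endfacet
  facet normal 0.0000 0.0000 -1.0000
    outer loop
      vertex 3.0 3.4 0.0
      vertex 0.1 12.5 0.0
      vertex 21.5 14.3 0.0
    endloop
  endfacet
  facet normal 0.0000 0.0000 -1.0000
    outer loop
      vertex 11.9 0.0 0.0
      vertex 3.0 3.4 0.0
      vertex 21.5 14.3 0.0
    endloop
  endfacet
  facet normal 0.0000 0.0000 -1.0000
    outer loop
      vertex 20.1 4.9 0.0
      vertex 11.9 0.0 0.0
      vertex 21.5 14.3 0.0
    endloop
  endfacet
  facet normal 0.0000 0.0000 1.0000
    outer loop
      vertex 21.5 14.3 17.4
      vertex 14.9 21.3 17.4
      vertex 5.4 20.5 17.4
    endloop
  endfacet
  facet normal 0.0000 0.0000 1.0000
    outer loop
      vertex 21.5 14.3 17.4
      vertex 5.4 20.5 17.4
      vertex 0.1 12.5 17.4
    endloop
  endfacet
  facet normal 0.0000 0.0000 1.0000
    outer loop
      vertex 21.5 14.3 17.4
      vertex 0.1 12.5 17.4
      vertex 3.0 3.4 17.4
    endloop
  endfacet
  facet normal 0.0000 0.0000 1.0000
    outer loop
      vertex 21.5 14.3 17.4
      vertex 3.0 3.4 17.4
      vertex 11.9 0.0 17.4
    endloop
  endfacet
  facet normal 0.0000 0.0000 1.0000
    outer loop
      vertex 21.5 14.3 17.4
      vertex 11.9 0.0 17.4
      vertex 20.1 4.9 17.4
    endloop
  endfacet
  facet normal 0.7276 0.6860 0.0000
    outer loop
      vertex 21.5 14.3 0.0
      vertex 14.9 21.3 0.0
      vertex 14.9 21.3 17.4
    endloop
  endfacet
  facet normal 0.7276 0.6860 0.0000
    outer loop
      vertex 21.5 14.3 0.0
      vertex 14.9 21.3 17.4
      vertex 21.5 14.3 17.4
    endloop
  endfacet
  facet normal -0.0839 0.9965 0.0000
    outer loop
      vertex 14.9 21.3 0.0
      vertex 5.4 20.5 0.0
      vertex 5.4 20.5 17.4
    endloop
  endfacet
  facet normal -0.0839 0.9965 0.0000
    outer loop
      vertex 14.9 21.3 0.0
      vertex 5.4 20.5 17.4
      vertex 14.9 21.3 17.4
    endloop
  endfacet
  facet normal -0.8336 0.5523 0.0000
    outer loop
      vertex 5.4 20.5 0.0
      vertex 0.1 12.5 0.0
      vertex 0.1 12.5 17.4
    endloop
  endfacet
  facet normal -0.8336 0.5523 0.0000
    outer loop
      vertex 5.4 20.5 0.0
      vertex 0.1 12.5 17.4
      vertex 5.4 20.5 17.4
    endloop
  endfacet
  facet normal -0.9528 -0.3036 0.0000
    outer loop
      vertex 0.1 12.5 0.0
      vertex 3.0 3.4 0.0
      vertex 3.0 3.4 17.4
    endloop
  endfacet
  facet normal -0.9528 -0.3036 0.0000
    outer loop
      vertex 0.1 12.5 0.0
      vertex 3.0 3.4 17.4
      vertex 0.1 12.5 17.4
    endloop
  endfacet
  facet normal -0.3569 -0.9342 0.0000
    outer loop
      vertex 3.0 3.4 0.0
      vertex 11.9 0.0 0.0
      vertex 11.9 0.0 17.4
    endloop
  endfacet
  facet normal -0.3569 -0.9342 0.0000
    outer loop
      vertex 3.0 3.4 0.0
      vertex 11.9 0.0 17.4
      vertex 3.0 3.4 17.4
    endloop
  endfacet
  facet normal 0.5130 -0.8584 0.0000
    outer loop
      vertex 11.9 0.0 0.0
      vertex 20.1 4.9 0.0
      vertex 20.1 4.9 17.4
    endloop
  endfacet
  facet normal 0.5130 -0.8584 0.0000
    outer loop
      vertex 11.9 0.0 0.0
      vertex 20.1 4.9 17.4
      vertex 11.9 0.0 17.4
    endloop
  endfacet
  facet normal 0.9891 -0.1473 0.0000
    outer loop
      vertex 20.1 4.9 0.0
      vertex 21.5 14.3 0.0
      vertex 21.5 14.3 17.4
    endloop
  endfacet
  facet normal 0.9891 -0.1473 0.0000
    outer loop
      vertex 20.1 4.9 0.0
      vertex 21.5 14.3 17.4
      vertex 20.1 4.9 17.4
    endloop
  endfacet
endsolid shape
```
; perimeter-only toolpath
G21 ; units = mm
G90 ; absolute positioning
G28 ; home
; layer 1
G0 Z2.9
G0 X21.5 Y14.3
G1 X14.9 Y21.3
G1 X5.4 Y20.5
G1 X0.1 Y12.5
G1 X3.0 Y3.4
G1 X11.9 Y0.0
G1 X20.1 Y4.9
G1 X21.5 Y14.3
; layer 2
G0 Z5.8
G0 X21.5 Y14.3
G1 X14.9 Y21.3
G1 X5.4 Y20.5
G1 X0.1 Y12.5
G1 X3.0 Y3.4
G1 X11.9 Y0.0
G1 X20.1 Y4.9
G1 X21.5 Y14.3
; layer 3
G0 Z8.7
G0 X21.5 Y14.3
G1 X14.9 Y21.3
G1 X5.4 Y20.5
G1 X0.1 Y12.5
G1 X3.0 Y3.4
G1 X11.9 Y0.0
G1 X20.1 Y4.9
G1 X21.5 Y14.3
; layer 4
G0 Z11.6
G0 X21.5 Y14.3
G1 X14.9 Y21.3
G1 X5.4 Y20.5
G1 X0.1 Y12.5
G1 X3.0 Y3.4
G1 X11.9 Y0.0
G1 X20.1 Y4.9
G1 X21.5 Y14.3
; layer 5
G0 Z14.5
G0 X21.5 Y14.3
G1 X14.9 Y21.3
G1 X5.4 Y20.5
G1 X0.1 Y12.5
G1 X3.0 Y3.4
G1 X11.9 Y0.0
G1 X20.1 Y4.9
G1 X21.5 Y14.3
; layer 6
G0 Z17.4
G0 X21.5 Y14.3
G1 X14.9 Y21.3
G1 X5.4 Y20.5
G1 X0.1 Y12.5
G1 X3.0 Y3.4
G1 X11.9 Y0.0
G1 X20.1 Y4.9
G1 X21.5 Y14.3
M2 ; end

The solid is a regular 7-sided prism (a cylinder approximated with 7 flat sides), circumscribed radius ≈ 11 mm, height ≈ 17.4 mm. Slicing at Δz = 2.9 mm — 6 equal slices spanning the solid's height, so layer i sits at z = i·h/6 — gives 6 non-empty perimeters. Each is a 7-segment closed polygon; G0 lifts to the layer z and rapids to the start vertex, then G1 traces the edges.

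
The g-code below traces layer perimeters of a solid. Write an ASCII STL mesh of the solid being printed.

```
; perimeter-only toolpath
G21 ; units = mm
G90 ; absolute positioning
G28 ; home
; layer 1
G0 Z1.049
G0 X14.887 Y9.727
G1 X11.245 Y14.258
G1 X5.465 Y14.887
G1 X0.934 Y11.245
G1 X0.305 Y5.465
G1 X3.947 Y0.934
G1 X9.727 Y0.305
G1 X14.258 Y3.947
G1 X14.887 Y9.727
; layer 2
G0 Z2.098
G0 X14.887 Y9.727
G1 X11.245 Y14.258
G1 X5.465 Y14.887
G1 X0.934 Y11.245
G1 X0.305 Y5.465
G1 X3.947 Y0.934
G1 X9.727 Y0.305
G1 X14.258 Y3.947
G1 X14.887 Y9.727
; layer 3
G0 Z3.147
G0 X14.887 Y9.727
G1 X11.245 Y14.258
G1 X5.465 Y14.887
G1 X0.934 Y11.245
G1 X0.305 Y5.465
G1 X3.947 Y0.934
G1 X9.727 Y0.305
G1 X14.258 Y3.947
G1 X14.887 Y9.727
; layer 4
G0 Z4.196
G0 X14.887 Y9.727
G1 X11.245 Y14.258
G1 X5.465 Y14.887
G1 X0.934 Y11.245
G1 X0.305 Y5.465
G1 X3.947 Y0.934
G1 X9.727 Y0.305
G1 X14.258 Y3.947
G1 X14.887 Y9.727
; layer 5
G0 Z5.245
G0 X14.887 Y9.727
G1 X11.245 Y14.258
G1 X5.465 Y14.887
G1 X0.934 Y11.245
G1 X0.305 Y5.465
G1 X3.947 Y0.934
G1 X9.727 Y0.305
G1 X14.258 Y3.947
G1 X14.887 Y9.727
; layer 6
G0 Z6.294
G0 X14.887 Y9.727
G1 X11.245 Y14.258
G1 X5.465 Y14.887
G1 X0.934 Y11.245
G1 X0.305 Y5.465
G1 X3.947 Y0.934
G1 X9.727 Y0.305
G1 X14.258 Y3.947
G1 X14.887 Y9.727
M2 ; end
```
solid part
  facet normal 0.0000 0.0000 -1.0000
    outer loop
      vertex 5.465 14.887 0.000
      vertex 11.245 14.258 0.000
      vertex 14.887 9.727 0.000
    endloop
  endfacet
  facet normal 0.0000 0.0000 -1.0000
    outer loop
      vertex 0.934 11.245 0.000
      vertex 5.465 14.887 0.000
      vertex 14.887 9.727 0.000
    endloop
  endfacet
  facet normal 0.0000 0.0000 -1.0000
    outer loop
      vertex 0.305 5.465 0.000
      vertex 0.934 11.245 0.000
      vertex 14.887 9.727 0.000
    endloop
  endfacet
  facet normal 0.0000 0.0000 -1.0000
    outer loop
      vertex 3.947 0.934 0.000
      vertex 0.305 5.465 0.000
      vertex 14.887 9.727 0.000
    endloop
  endfacet
  facet normal 0.0000 0.0000 -1.0000
    outer loop
      vertex 9.727 0.305 0.000
      vertex 3.947 0.934 0.000
      vertex 14.887 9.727 0.000
    endloop
  endfacet
  facet normal 0.0000 0.0000 -1.0000
    outer loop
      vertex 14.258 3.947 0.000
      vertex 9.727 0.305 0.000
      vertex 14.887 9.727 0.000
    endloop
  endfacet
  facet normal 0.0000 0.0000 1.0000
    outer loop
      vertex 14.887 9.727 6.294
      vertex 11.245 14.258 6.294
      vertex 5.465 14.887 6.294
    endloop
  endfacet
  facet normal 0.0000 0.0000 1.0000
    outer loop
      vertex 14.887 9.727 6.294
      vertex 5.465 14.887 6.294
      vertex 0.934 11.245 6.294
    endloop
  endfacet
  facet normal 0.0000 0.0000 1.0000
    outer loop
      vertex 14.887 9.727 6.294
      vertex 0.934 11.245 6.294
      vertex 0.305 5.465 6.294
    endloop
  endfacet
  facet normal 0.0000 0.0000 1.0000
    outer loop
      vertex 14.887 9.727 6.294
      vertex 0.305 5.465 6.294
      vertex 3.947 0.934 6.294
    endloop
  endfacet
  facet normal 0.0000 0.0000 1.0000
    outer loop
      vertex 14.887 9.727 6.294
      vertex 3.947 0.934 6.294
      vertex 9.727 0.305 6.294
    endloop
  endfacet
  facet normal 0.0000 0.0000 1.0000
    outer loop
      vertex 14.887 9.727 6.294
      vertex 9.727 0.305 6.294
      vertex 14.258 3.947 6.294
    endloop
  endfacet
  facet normal 0.7794 0.6265 0.0000
    outer loop
      vertex 14.887 9.727 0.000
      vertex 11.245 14.258 0.000
      vertex 11.245 14.258 6.294
    endloop
  endfacet
  facet normal 0.7794 0.6265 0.0000
    outer loop
      vertex 14.887 9.727 0.000
      vertex 11.245 14.258 6.294
      vertex 14.887 9.727 6.294
    endloop
  endfacet
  facet normal 0.1082 0.9941 0.0000
    outer loop
      vertex 11.245 14.258 0.000
      vertex 5.465 14.887 0.000
      vertex 5.465 14.887 6.294
    endloop
  endfacet
  facet normal 0.1082 0.9941 0.0000
    outer loop
      vertex 11.245 14.258 0.000
      vertex 5.465 14.887 6.294
      vertex 11.245 14.258 6.294
    endloop
  endfacet
  facet normal -0.6265 0.7794 0.0000
    outer loop
      vertex 5.465 14.887 0.000
      vertex 0.934 11.245 0.000
      vertex 0.934 11.245 6.294
    endloop
  endfacet
  facet normal -0.6265 0.7794 0.0000
    outer loop
      vertex 5.465 14.887 0.000
      vertex 0.934 11.245 6.294
      vertex 5.465 14.887 6.294
    endloop
  endfacet
  facet normal -0.9941 0.1082 0.0000
    outer loop
      vertex 0.934 11.245 0.000
      vertex 0.305 5.465 0.000
      vertex 0.305 5.465 6.294
    endloop
  endfacet
  facet normal -0.9941 0.1082 0.0000
    outer loop
      vertex 0.934 11.245 0.000
      vertex 0.305 5.465 6.294
      vertex 0.934 11.245 6.294
    endloop
  endfacet
  facet normal -0.7794 -0.6265 0.0000
    outer loop
      vertex 0.305 5.465 0.000
      vertex 3.947 0.934 0.000
      vertex 3.947 0.934 6.294
    endloop
  endfacet
  facet normal -0.7794 -0.6265 0.0000
    outer loop
      vertex 0.305 5.465 0.000
      vertex 3.947 0.934 6.294
      vertex 0.305 5.465 6.294
    endloop
  endfacet
  facet normal -0.1082 -0.9941 0.0000
    outer loop
      vertex 3.947 0.934 0.000
      vertex 9.727 0.305 0.000
      vertex 9.727 0.305 6.294
    endloop
  endfacet
  facet normal -0.1082 -0.9941 0.0000
    outer loop
      vertex 3.947 0.934 0.000
      vertex 9.727 0.305 6.294
      vertex 3.947 0.934 6.294
    endloop
  endfacet
  facet normal 0.6265 -0.7794 0.0000
    outer loop
      vertex 9.727 0.305 0.000
      vertex 14.258 3.947 0.000
      vertex 14.258 3.947 6.294
    endloop
  endfacet
  facet normal 0.6265 -0.7794 0.0000
    outer loop
      vertex 9.727 0.305 0.000
      vertex 14.258 3.947 6.294
      vertex 9.727 0.305 6.294
    endloop
  endfacet
  facet normal 0.9941 -0.1082 0.0000
    outer loop
      vertex 14.258 3.947 0.000
      vertex 14.887 9.727 0.000
      vertex 14.887 9.727 6.294
    endloop
  endfacet
  facet normal 0.9941 -0.1082 0.0000
    outer loop
      vertex 14.258 3.947 0.000
      vertex 14.887 9.727 6.294
      vertex 14.258 3.947 6.294
    endloop
  endfacet
endsolid part

The G0 Z moves step by Δz≈1.049 mm. Every layer's G1 loop is the same polygon, so the solid is a straight extrusion of it from z=0 to z≈6.29. Closing with flat bottom and top caps and triangulating gives 28 facets — a regular 8-sided prism (a cylinder approximated with 8 flat sides), circumscribed radius ≈ 7.6 mm, height ≈ 6.29 mm.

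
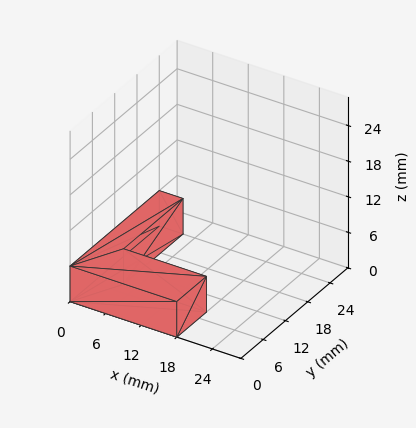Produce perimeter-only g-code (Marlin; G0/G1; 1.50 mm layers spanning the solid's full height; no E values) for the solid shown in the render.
Reading the render: the shape is an L-shaped prism: outer 18 × 24 mm, arm thicknesses ≈ 8 mm (horizontal) and 4 mm (vertical), extruded 6 mm in z (dimensions read to the nearest mm from the axis ticks). For the g-code, the solid's height is divided into equal slices at the stated Δz and each level perimeter traced with G1 moves after a G0 lift.

; perimeter-only toolpath
G21 ; units = mm
G90 ; absolute positioning
G28 ; home
; layer 1
G0 Z1.50
G0 X0.00 Y0.00
G1 X18.00 Y0.00
G1 X18.00 Y8.00
G1 X4.00 Y8.00
G1 X4.00 Y24.00
G1 X0.00 Y24.00
G1 X0.00 Y0.00
; layer 2
G0 Z3.00
G0 X0.00 Y0.00
G1 X18.00 Y0.00
G1 X18.00 Y8.00
G1 X4.00 Y8.00
G1 X4.00 Y24.00
G1 X0.00 Y24.00
G1 X0.00 Y0.00
; layer 3
G0 Z4.50
G0 X0.00 Y0.00
G1 X18.00 Y0.00
G1 X18.00 Y8.00
G1 X4.00 Y8.00
G1 X4.00 Y24.00
G1 X0.00 Y24.00
G1 X0.00 Y0.00
; layer 4
G0 Z6.00
G0 X0.00 Y0.00
G1 X18.00 Y0.00
G1 X18.00 Y8.00
G1 X4.00 Y8.00
G1 X4.00 Y24.00
G1 X0.00 Y24.00
G1 X0.00 Y0.00
M2 ; end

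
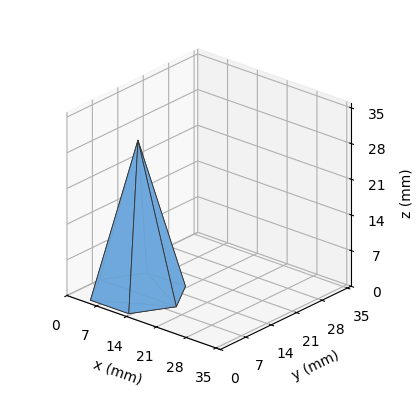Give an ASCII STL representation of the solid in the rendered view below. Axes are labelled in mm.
Reading the render: the shape is a regular 6-sided pyramid, base circumscribed radius ≈ 9 mm, apex at z ≈ 30 mm (dimensions read to the nearest mm from the axis ticks). For the STL, each face is triangulated and given an outward normal.

solid part
  facet normal 0.0000 0.0000 -1.0000
    outer loop
      vertex 4.5 16.8 0.0
      vertex 13.5 16.8 0.0
      vertex 18.0 9.0 0.0
    endloop
  endfacet
  facet normal 0.0000 0.0000 -1.0000
    outer loop
      vertex 0.0 9.0 0.0
      vertex 4.5 16.8 0.0
      vertex 18.0 9.0 0.0
    endloop
  endfacet
  facet normal 0.0000 0.0000 -1.0000
    outer loop
      vertex 4.5 1.2 0.0
      vertex 0.0 9.0 0.0
      vertex 18.0 9.0 0.0
    endloop
  endfacet
  facet normal 0.0000 0.0000 -1.0000
    outer loop
      vertex 13.5 1.2 0.0
      vertex 4.5 1.2 0.0
      vertex 18.0 9.0 0.0
    endloop
  endfacet
  facet normal 0.8383 0.4837 0.2515
    outer loop
      vertex 18.0 9.0 0.0
      vertex 13.5 16.8 0.0
      vertex 9.0 9.0 30.0
    endloop
  endfacet
  facet normal 0.0000 0.9678 0.2516
    outer loop
      vertex 13.5 16.8 0.0
      vertex 4.5 16.8 0.0
      vertex 9.0 9.0 30.0
    endloop
  endfacet
  facet normal -0.8383 0.4837 0.2515
    outer loop
      vertex 4.5 16.8 0.0
      vertex 0.0 9.0 0.0
      vertex 9.0 9.0 30.0
    endloop
  endfacet
  facet normal -0.8383 -0.4837 0.2515
    outer loop
      vertex 0.0 9.0 0.0
      vertex 4.5 1.2 0.0
      vertex 9.0 9.0 30.0
    endloop
  endfacet
  facet normal 0.0000 -0.9678 0.2516
    outer loop
      vertex 4.5 1.2 0.0
      vertex 13.5 1.2 0.0
      vertex 9.0 9.0 30.0
    endloop
  endfacet
  facet normal 0.8383 -0.4837 0.2515
    outer loop
      vertex 13.5 1.2 0.0
      vertex 18.0 9.0 0.0
      vertex 9.0 9.0 30.0
    endloop
  endfacet
endsolid part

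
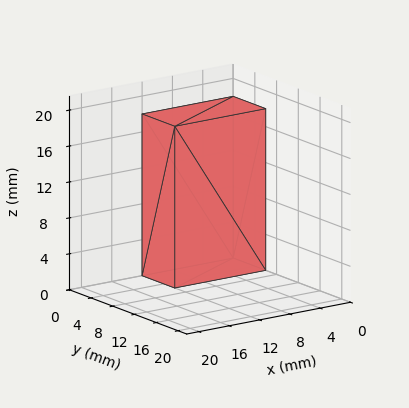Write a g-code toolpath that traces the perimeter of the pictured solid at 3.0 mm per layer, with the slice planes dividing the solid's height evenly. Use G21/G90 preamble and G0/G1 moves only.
Reading the render: the shape is a rectangular box, roughly 12 × 6 mm footprint and 18 mm tall (dimensions read to the nearest mm from the axis ticks). For the g-code, the solid's height is divided into equal slices at the stated Δz and each level perimeter traced with G1 moves after a G0 lift.

; perimeter-only toolpath
G21 ; units = mm
G90 ; absolute positioning
G28 ; home
; layer 1
G0 Z3.0
G0 X0.0 Y0.0
G1 X12.0 Y0.0
G1 X12.0 Y6.0
G1 X0.0 Y6.0
G1 X0.0 Y0.0
; layer 2
G0 Z6.0
G0 X0.0 Y0.0
G1 X12.0 Y0.0
G1 X12.0 Y6.0
G1 X0.0 Y6.0
G1 X0.0 Y0.0
; layer 3
G0 Z9.0
G0 X0.0 Y0.0
G1 X12.0 Y0.0
G1 X12.0 Y6.0
G1 X0.0 Y6.0
G1 X0.0 Y0.0
; layer 4
G0 Z12.0
G0 X0.0 Y0.0
G1 X12.0 Y0.0
G1 X12.0 Y6.0
G1 X0.0 Y6.0
G1 X0.0 Y0.0
; layer 5
G0 Z15.0
G0 X0.0 Y0.0
G1 X12.0 Y0.0
G1 X12.0 Y6.0
G1 X0.0 Y6.0
G1 X0.0 Y0.0
; layer 6
G0 Z18.0
G0 X0.0 Y0.0
G1 X12.0 Y0.0
G1 X12.0 Y6.0
G1 X0.0 Y6.0
G1 X0.0 Y0.0
M2 ; end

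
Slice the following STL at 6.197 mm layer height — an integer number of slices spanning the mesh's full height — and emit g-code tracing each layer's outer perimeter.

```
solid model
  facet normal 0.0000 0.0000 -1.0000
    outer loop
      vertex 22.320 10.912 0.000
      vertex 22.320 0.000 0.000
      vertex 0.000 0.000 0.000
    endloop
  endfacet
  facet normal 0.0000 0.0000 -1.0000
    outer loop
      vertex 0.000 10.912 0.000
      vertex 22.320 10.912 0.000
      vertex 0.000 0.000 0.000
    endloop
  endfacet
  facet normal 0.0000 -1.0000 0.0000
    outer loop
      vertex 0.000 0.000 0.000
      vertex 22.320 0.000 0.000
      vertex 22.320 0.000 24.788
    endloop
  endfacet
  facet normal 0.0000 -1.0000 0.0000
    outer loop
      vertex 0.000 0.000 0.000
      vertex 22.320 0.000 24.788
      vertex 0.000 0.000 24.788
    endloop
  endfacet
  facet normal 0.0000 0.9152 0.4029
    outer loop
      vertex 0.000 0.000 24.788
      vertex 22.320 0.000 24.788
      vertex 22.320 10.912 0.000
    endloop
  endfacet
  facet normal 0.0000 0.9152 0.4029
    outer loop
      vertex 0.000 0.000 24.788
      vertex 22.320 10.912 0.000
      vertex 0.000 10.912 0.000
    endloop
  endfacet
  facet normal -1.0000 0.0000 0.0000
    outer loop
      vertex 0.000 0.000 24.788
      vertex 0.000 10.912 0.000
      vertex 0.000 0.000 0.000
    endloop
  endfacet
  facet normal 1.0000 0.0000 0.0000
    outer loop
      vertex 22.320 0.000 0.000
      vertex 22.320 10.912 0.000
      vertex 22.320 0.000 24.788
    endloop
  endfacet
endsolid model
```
; perimeter-only toolpath
G21 ; units = mm
G90 ; absolute positioning
G28 ; home
; layer 1
G0 Z6.197
G0 X0.000 Y0.000
G1 X22.320 Y0.000
G1 X22.320 Y8.184
G1 X0.000 Y8.184
G1 X0.000 Y0.000
; layer 2
G0 Z12.394
G0 X0.000 Y0.000
G1 X22.320 Y0.000
G1 X22.320 Y5.456
G1 X0.000 Y5.456
G1 X0.000 Y0.000
; layer 3
G0 Z18.591
G0 X0.000 Y0.000
G1 X22.320 Y0.000
G1 X22.320 Y2.728
G1 X0.000 Y2.728
G1 X0.000 Y0.000
M2 ; end

The solid is a wedge (ramp): 22.3 × 10.9 mm base, rising to 24.8 mm along the y=0 edge and sloping linearly to z=0 at y=10.9. Slicing at Δz = 6.197 mm — 4 equal slices spanning the solid's height, so layer i sits at z = i·h/4 — gives 3 non-empty perimeters. Each is a 4-segment closed polygon; G0 lifts to the layer z and rapids to the start vertex, then G1 traces the edges. The cross-section shrinks linearly with z (the slice at the apex is degenerate and omitted).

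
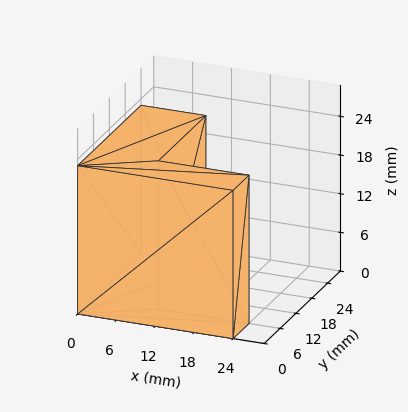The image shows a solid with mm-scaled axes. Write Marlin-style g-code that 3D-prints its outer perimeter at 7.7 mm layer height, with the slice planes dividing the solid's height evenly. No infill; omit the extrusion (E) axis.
Reading the render: the shape is an L-shaped prism: outer 24 × 24 mm, arm thicknesses ≈ 6 mm (horizontal) and 10 mm (vertical), extruded 23 mm in z (dimensions read to the nearest mm from the axis ticks). For the g-code, the solid's height is divided into equal slices at the stated Δz and each level perimeter traced with G1 moves after a G0 lift.

; perimeter-only toolpath
G21 ; units = mm
G90 ; absolute positioning
G28 ; home
; layer 1
G0 Z7.7
G0 X0.0 Y0.0
G1 X24.0 Y0.0
G1 X24.0 Y6.0
G1 X10.0 Y6.0
G1 X10.0 Y24.0
G1 X0.0 Y24.0
G1 X0.0 Y0.0
; layer 2
G0 Z15.3
G0 X0.0 Y0.0
G1 X24.0 Y0.0
G1 X24.0 Y6.0
G1 X10.0 Y6.0
G1 X10.0 Y24.0
G1 X0.0 Y24.0
G1 X0.0 Y0.0
; layer 3
G0 Z23.0
G0 X0.0 Y0.0
G1 X24.0 Y0.0
G1 X24.0 Y6.0
G1 X10.0 Y6.0
G1 X10.0 Y24.0
G1 X0.0 Y24.0
G1 X0.0 Y0.0
M2 ; end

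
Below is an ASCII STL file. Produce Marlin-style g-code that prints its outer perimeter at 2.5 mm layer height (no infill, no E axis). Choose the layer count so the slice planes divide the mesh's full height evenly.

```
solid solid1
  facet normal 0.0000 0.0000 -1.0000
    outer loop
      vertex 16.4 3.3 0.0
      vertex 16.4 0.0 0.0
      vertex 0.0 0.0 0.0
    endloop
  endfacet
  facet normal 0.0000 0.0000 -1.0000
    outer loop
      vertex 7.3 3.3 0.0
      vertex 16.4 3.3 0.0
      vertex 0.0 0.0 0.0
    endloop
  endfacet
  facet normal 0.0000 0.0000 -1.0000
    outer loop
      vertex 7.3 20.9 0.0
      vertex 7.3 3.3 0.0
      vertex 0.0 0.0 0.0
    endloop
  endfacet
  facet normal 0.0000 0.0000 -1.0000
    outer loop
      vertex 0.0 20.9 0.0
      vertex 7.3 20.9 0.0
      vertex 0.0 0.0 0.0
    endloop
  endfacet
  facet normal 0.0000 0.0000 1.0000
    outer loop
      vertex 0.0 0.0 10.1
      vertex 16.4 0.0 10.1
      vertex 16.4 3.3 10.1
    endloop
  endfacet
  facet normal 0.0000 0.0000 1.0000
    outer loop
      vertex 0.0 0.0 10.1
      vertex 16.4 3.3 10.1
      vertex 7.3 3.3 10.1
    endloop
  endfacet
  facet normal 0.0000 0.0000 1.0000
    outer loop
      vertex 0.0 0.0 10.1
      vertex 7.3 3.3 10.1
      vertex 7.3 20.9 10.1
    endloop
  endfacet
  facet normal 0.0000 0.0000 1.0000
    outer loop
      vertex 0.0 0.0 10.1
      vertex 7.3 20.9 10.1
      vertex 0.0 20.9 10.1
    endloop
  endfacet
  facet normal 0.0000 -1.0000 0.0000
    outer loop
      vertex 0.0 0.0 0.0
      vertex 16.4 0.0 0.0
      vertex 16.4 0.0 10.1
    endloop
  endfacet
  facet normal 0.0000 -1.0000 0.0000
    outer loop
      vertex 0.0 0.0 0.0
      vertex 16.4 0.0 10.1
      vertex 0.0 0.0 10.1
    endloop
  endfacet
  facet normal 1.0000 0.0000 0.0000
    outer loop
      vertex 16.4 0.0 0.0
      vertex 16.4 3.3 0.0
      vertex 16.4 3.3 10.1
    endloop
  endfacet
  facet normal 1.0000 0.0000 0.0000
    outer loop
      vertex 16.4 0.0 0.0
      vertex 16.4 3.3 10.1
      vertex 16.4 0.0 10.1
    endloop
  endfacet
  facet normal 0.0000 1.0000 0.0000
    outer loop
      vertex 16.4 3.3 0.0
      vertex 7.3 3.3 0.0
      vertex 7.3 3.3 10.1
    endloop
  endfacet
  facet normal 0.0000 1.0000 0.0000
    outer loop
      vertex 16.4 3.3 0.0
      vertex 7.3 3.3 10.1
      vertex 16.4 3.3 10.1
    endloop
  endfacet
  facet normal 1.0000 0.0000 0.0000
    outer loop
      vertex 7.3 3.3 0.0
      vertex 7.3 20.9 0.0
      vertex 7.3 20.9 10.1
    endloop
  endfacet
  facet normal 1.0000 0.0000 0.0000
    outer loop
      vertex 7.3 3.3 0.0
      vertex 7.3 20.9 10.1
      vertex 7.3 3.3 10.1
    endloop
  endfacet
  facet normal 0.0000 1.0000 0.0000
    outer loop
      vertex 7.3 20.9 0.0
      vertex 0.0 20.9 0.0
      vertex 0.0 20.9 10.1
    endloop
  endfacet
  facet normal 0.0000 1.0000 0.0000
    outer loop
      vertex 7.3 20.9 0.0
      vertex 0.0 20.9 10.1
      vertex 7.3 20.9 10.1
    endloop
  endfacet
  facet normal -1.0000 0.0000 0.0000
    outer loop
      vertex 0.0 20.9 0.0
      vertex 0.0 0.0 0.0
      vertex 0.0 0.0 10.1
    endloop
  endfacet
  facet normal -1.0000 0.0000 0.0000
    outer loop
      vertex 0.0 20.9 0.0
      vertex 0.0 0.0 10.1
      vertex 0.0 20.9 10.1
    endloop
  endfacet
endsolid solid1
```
; perimeter-only toolpath
G21 ; units = mm
G90 ; absolute positioning
G28 ; home
; layer 1
G0 Z2.5
G0 X0.0 Y0.0
G1 X16.4 Y0.0
G1 X16.4 Y3.3
G1 X7.3 Y3.3
G1 X7.3 Y20.9
G1 X0.0 Y20.9
G1 X0.0 Y0.0
; layer 2
G0 Z5.0
G0 X0.0 Y0.0
G1 X16.4 Y0.0
G1 X16.4 Y3.3
G1 X7.3 Y3.3
G1 X7.3 Y20.9
G1 X0.0 Y20.9
G1 X0.0 Y0.0
; layer 3
G0 Z7.6
G0 X0.0 Y0.0
G1 X16.4 Y0.0
G1 X16.4 Y3.3
G1 X7.3 Y3.3
G1 X7.3 Y20.9
G1 X0.0 Y20.9
G1 X0.0 Y0.0
; layer 4
G0 Z10.1
G0 X0.0 Y0.0
G1 X16.4 Y0.0
G1 X16.4 Y3.3
G1 X7.3 Y3.3
G1 X7.3 Y20.9
G1 X0.0 Y20.9
G1 X0.0 Y0.0
M2 ; end

The solid is an L-shaped prism: outer 16.4 × 20.9 mm, arm thicknesses ≈ 3.3 mm (horizontal) and 7.3 mm (vertical), extruded 10.1 mm in z. Slicing at Δz = 2.5 mm — 4 equal slices spanning the solid's height, so layer i sits at z = i·h/4 — gives 4 non-empty perimeters. Each is a 6-segment closed polygon; G0 lifts to the layer z and rapids to the start vertex, then G1 traces the edges.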